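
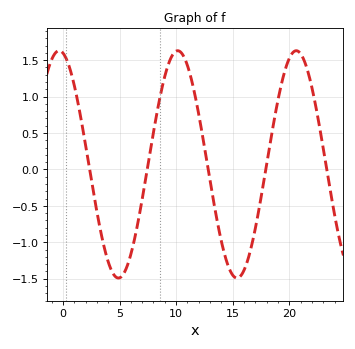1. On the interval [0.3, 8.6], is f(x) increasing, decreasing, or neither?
neither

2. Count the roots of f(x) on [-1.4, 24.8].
5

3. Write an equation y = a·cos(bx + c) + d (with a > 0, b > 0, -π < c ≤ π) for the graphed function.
y = 1.56cos(0.6x + 0.2) + 0.07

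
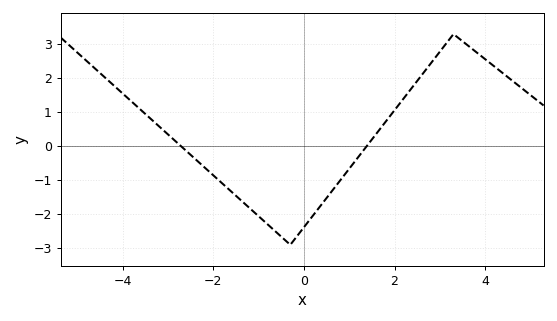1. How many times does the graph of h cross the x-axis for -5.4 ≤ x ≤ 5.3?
2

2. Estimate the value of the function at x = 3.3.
3.3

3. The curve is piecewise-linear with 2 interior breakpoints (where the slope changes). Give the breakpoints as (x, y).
(-0.3, -2.9); (3.3, 3.3)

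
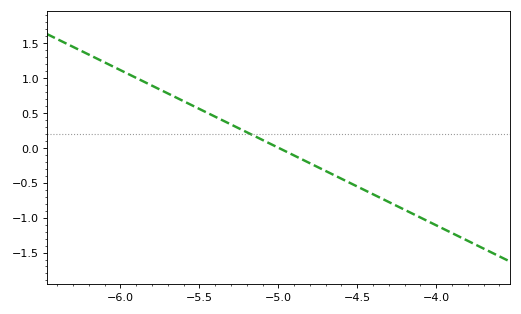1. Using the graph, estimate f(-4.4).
-0.65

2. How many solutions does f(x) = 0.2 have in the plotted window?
1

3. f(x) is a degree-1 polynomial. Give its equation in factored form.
y = -1.11(x + 5)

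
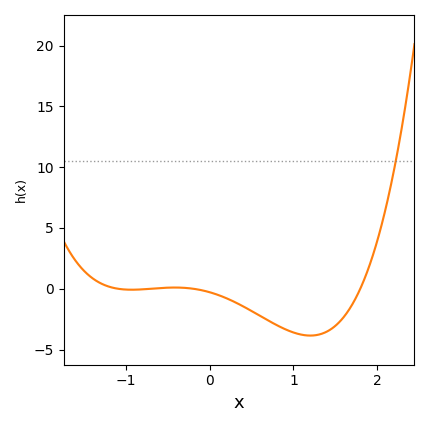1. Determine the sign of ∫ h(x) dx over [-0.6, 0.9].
negative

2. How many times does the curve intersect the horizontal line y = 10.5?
1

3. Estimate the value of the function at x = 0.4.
-1.5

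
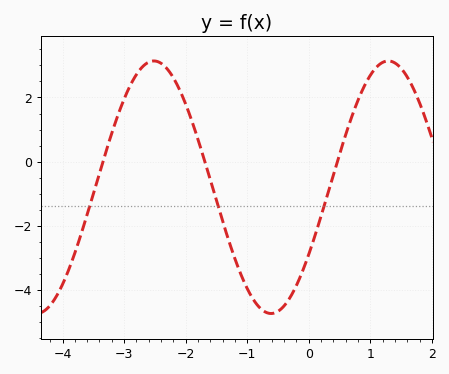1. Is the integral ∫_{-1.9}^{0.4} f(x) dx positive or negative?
negative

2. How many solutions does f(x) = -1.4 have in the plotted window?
3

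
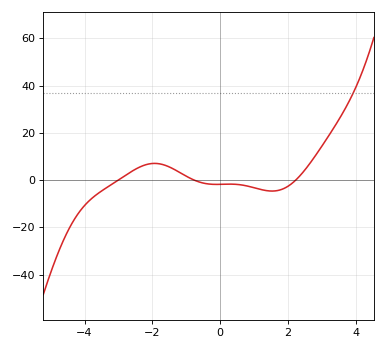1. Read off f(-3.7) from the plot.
-6.73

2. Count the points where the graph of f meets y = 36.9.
1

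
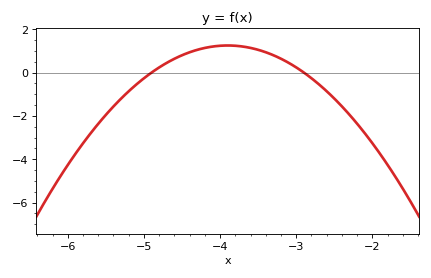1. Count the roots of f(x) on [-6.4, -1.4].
2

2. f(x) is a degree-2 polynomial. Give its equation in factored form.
y = -1.25(x + 4.9)(x + 2.9)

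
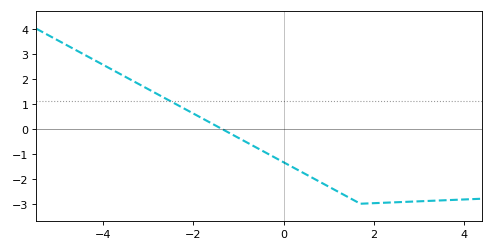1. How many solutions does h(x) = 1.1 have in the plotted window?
1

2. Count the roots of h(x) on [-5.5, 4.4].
1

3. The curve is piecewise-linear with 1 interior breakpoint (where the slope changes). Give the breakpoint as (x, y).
(1.7, -3)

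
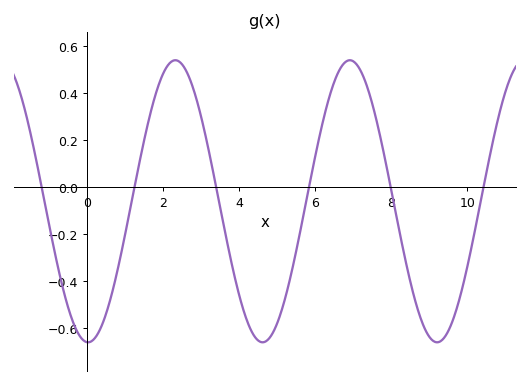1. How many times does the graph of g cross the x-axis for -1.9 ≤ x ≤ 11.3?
6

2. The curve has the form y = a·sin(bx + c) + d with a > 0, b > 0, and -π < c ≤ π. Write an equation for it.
y = 0.6sin(1.37x - 1.61) - 0.06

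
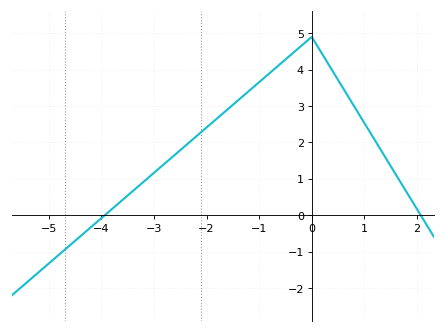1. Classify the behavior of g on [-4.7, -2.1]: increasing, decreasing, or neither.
increasing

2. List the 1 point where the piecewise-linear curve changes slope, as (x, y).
(0, 4.9)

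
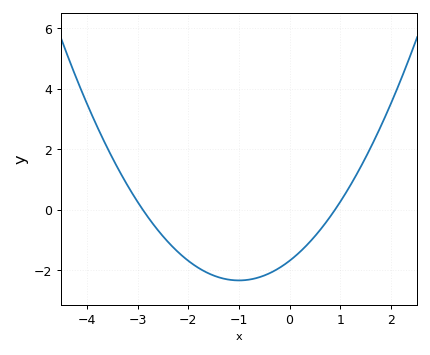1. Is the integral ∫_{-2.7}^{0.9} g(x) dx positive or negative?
negative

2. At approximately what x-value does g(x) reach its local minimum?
-1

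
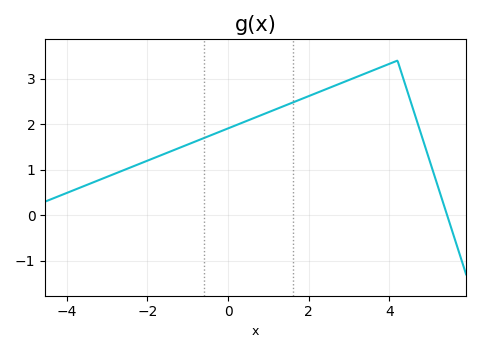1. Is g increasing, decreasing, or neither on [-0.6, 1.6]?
increasing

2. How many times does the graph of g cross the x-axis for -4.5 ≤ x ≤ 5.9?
1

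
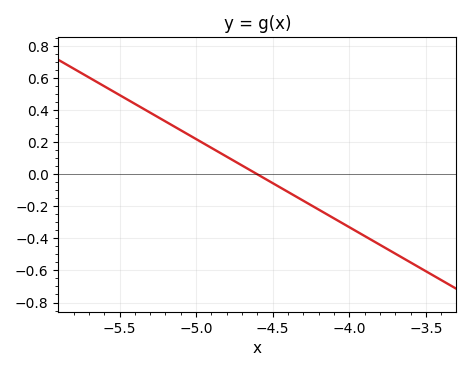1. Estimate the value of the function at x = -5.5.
0.495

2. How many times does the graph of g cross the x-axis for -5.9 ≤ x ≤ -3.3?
1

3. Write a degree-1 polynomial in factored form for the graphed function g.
y = -0.55(x + 4.6)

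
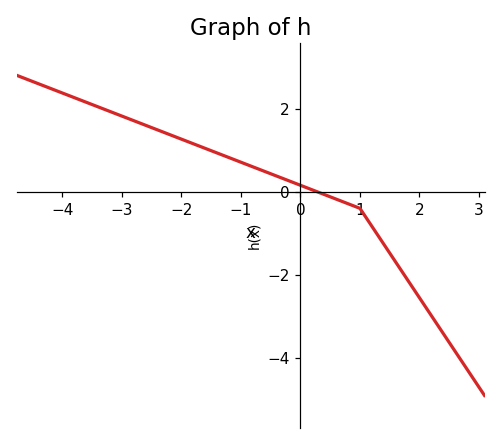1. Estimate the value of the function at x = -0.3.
0.4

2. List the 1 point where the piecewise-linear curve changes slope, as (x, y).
(1, -0.4)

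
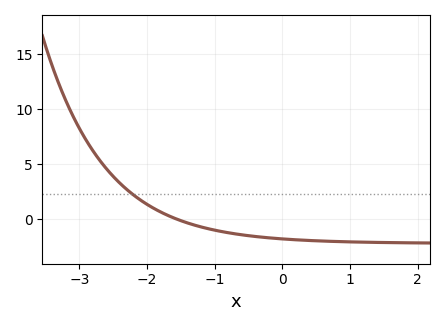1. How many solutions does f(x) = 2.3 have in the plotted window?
1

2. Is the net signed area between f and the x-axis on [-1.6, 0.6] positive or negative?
negative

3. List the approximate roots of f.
-1.56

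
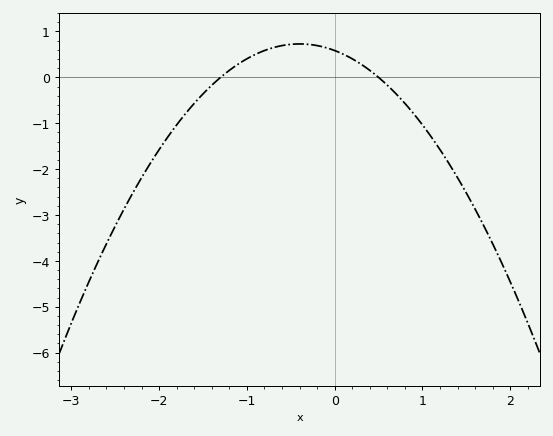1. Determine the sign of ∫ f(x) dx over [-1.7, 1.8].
negative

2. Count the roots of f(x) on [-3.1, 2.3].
2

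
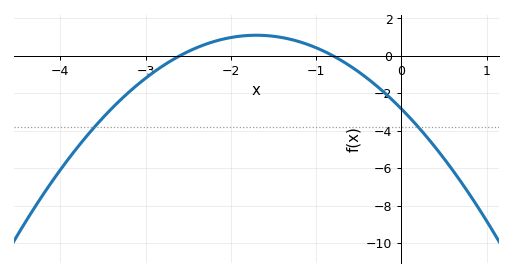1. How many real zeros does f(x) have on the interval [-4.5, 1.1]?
2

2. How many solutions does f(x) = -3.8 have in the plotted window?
2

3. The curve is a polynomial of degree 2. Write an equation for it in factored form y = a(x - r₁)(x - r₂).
y = -1.36(x + 2.6)(x + 0.8)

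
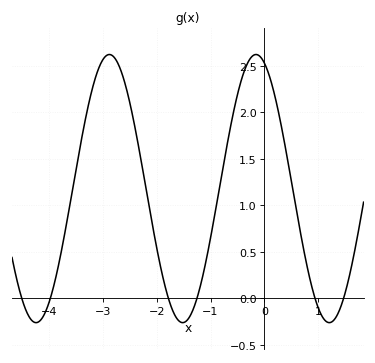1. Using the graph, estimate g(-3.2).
2.25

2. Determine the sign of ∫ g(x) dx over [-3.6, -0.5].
positive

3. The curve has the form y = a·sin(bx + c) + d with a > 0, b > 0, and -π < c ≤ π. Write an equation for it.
y = 1.44sin(2.3x + 1.9) + 1.18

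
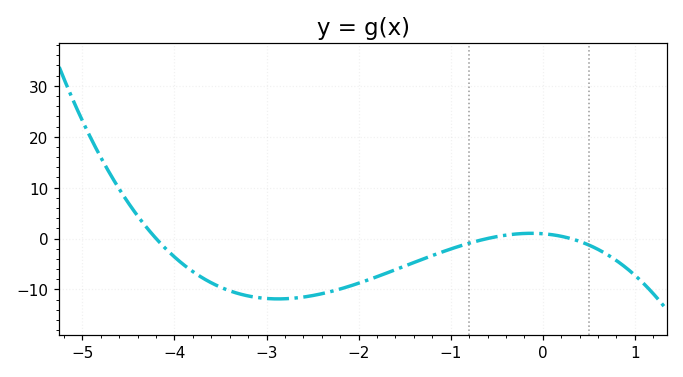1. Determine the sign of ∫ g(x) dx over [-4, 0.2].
negative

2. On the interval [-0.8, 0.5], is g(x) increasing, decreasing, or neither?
neither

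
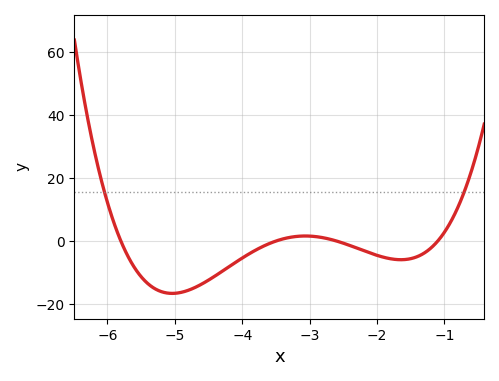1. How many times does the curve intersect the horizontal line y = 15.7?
2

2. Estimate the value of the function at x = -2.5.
0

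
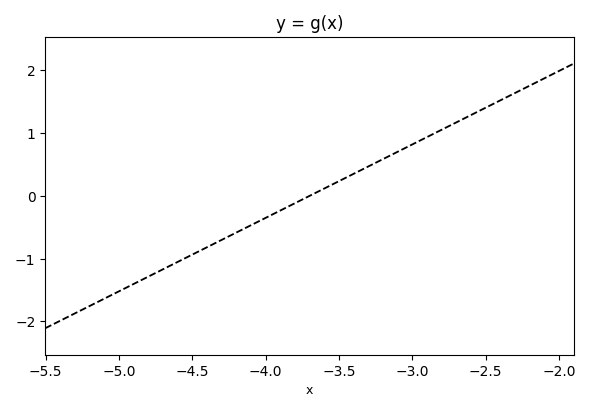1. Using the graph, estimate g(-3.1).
0.702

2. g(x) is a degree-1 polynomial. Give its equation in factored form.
y = 1.17(x + 3.7)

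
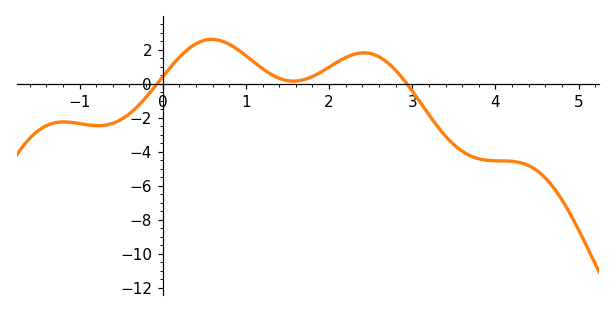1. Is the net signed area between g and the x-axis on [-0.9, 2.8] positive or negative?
positive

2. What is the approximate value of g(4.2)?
-4.6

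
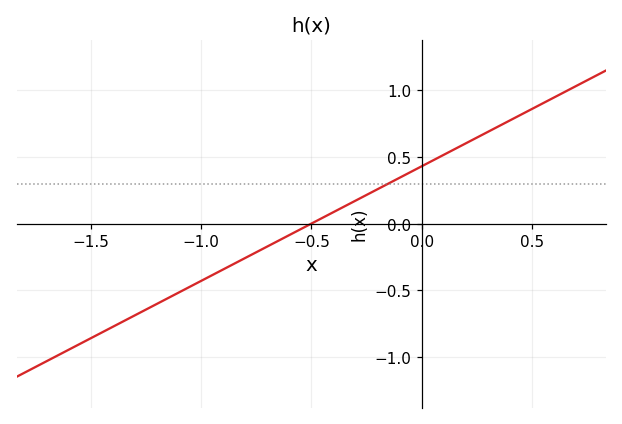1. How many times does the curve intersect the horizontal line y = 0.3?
1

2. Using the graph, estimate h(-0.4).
0.1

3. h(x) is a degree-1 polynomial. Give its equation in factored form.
y = 0.86(x + 0.5)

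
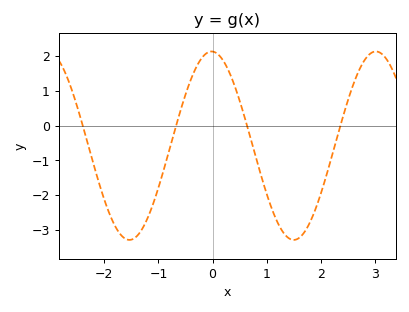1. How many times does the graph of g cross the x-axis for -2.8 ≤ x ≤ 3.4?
4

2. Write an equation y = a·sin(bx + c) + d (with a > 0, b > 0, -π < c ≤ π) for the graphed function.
y = 2.71sin(2.1x + 1.6) - 0.58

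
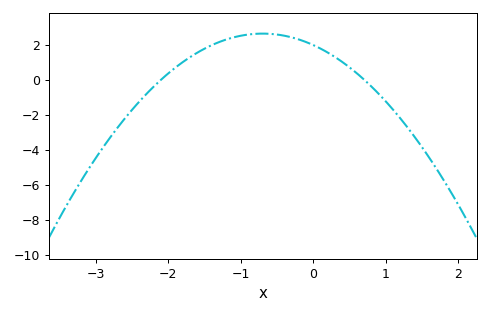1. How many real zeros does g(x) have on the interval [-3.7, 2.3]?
2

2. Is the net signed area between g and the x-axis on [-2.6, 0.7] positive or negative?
positive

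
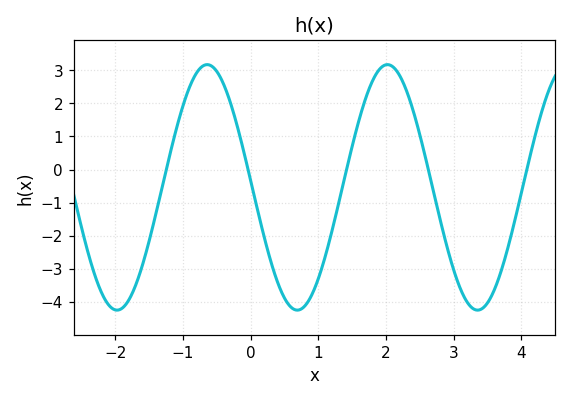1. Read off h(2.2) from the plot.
2.8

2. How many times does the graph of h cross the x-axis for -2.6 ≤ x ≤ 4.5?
5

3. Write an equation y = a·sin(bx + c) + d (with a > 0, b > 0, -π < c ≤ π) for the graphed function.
y = 3.71sin(2.4x + 3.1) - 0.54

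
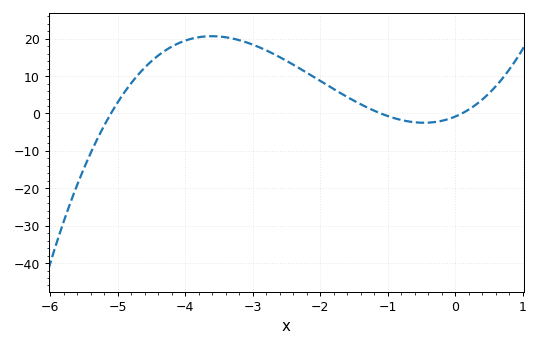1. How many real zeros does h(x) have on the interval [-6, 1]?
3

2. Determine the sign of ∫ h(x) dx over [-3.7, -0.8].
positive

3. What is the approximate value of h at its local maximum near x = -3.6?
20.7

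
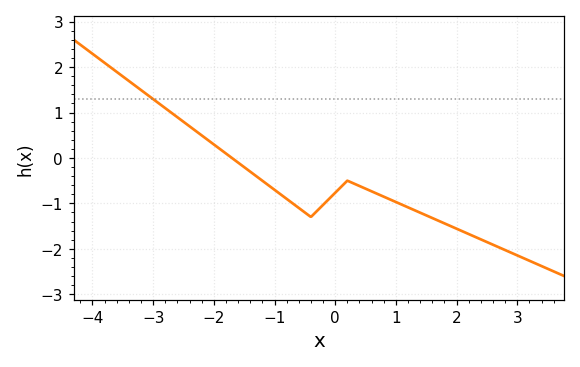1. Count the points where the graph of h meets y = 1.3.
1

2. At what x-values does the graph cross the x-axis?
-1.8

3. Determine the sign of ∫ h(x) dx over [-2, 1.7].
negative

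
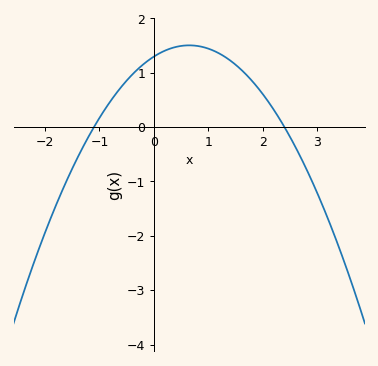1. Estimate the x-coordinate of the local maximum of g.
0.6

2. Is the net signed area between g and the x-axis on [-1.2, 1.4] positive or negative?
positive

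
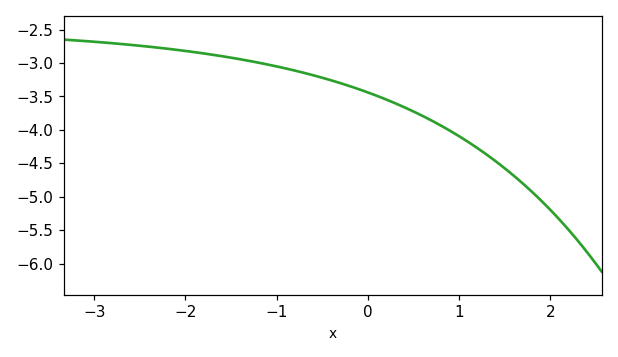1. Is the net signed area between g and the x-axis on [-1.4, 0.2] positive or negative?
negative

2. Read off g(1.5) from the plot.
-4.55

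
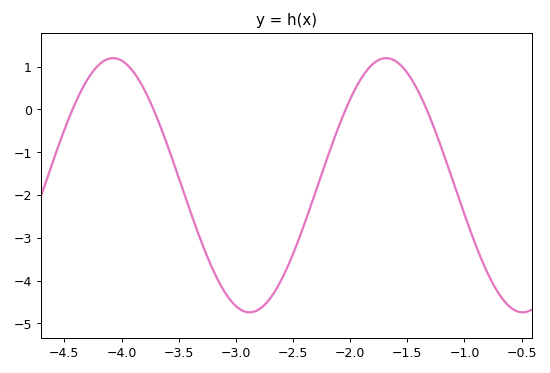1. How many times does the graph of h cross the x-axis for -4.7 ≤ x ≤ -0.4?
4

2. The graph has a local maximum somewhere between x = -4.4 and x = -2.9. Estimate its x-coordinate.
-4.07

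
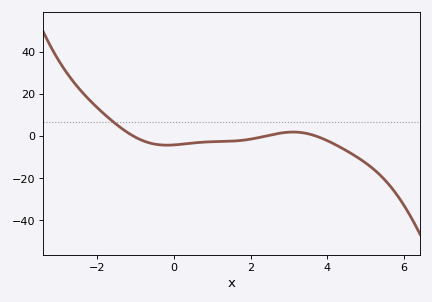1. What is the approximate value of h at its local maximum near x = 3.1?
1.9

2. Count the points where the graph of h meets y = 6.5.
1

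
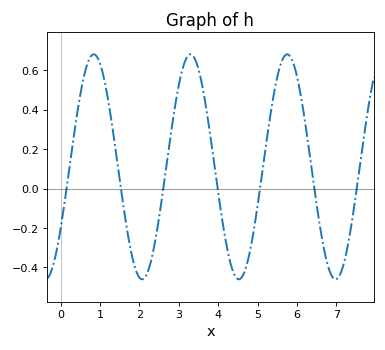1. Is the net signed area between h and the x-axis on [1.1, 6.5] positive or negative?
positive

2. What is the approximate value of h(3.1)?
0.62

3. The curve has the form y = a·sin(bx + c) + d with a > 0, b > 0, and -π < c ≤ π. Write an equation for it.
y = 0.57sin(2.6x - 0.58) + 0.11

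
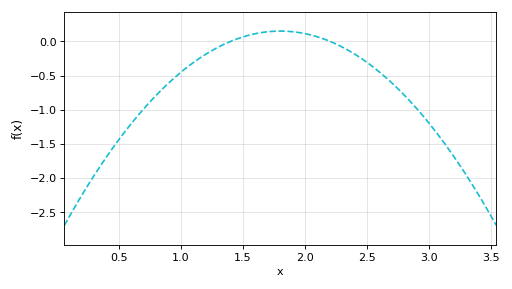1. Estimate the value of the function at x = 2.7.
-0.611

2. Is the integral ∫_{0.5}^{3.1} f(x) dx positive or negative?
negative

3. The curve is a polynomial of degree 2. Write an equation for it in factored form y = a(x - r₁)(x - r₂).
y = -0.94(x - 1.4)(x - 2.2)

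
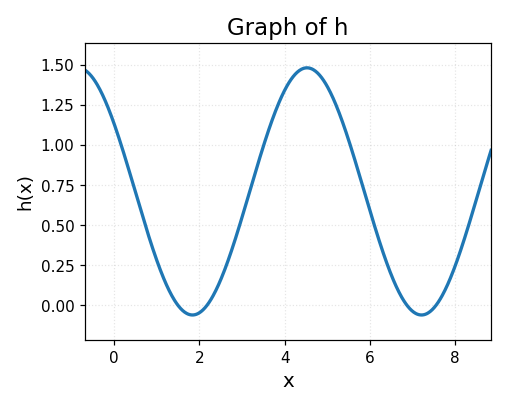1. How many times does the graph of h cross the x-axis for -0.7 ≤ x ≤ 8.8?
4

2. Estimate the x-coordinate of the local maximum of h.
4.52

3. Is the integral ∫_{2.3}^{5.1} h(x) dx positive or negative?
positive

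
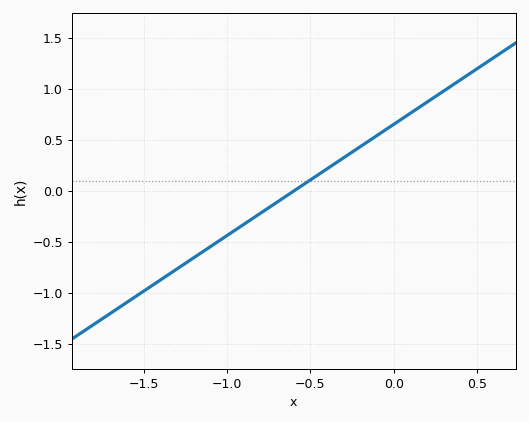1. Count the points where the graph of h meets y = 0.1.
1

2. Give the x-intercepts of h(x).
-0.6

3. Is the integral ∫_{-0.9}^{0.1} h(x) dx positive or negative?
positive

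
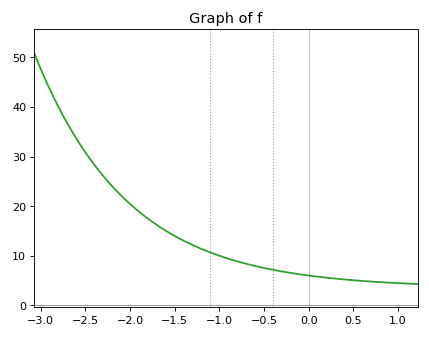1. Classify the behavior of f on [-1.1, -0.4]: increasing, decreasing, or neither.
decreasing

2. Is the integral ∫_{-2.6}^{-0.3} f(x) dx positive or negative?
positive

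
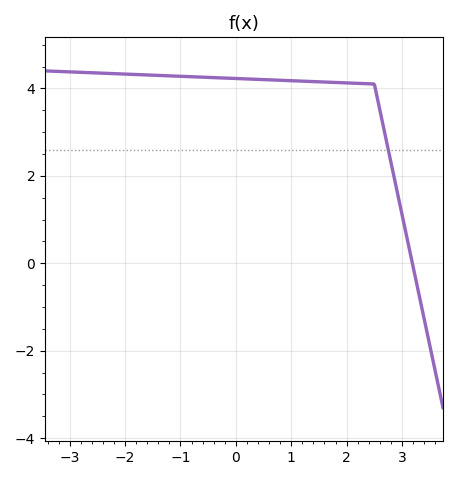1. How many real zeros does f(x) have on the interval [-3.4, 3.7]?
1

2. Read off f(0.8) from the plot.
4.19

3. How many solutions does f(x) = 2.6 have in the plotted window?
1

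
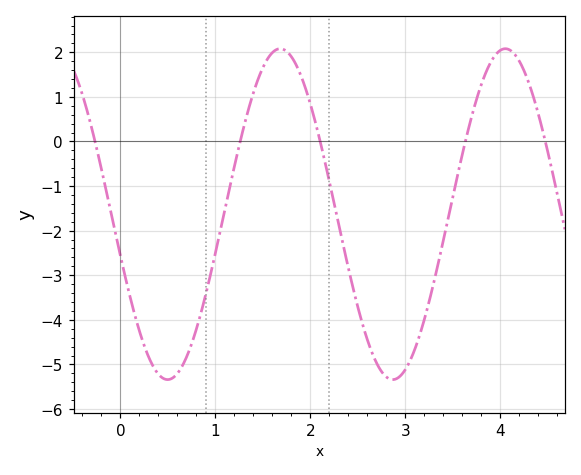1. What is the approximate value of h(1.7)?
2.1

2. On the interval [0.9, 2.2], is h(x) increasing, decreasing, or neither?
neither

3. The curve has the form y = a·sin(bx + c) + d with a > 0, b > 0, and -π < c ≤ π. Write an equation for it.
y = 3.71sin(2.6x - 2.9) - 1.63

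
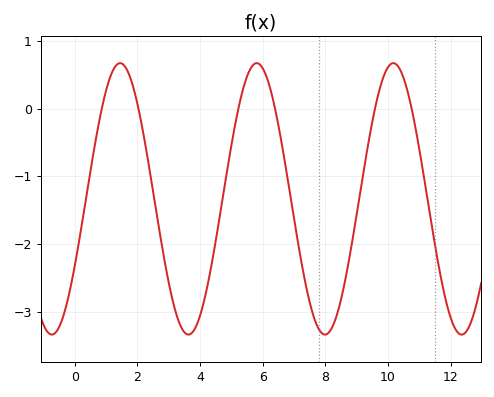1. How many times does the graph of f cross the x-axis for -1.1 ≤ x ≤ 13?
6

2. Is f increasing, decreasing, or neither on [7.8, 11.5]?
neither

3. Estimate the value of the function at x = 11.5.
-2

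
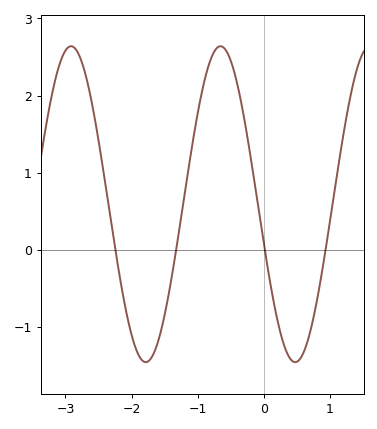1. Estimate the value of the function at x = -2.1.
-0.726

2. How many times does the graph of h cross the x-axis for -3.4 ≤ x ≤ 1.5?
4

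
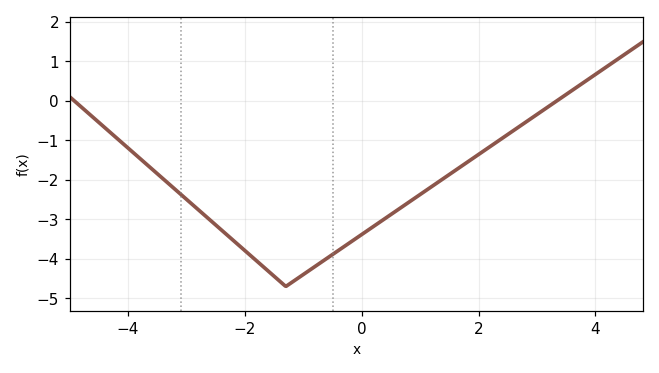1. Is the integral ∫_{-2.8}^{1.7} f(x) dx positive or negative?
negative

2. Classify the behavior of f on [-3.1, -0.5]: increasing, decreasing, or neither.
neither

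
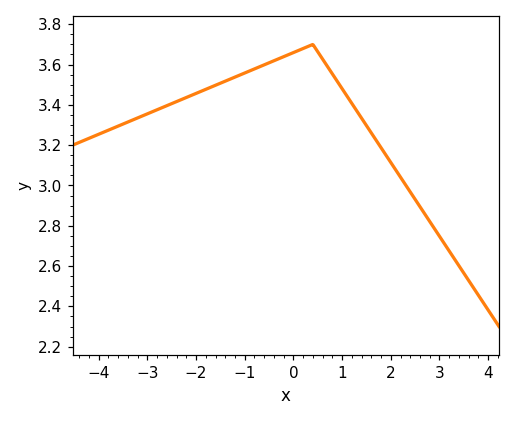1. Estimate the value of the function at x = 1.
3.48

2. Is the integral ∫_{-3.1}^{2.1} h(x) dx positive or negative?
positive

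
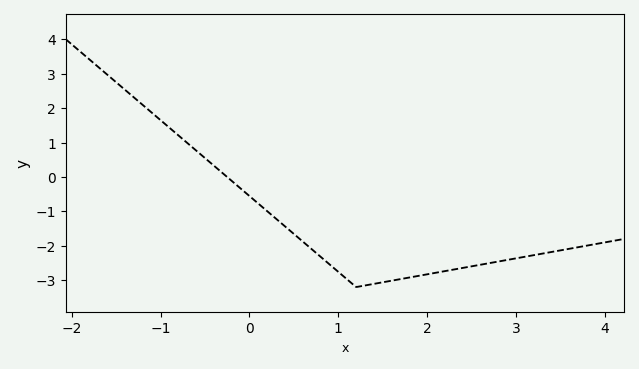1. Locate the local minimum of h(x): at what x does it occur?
1.2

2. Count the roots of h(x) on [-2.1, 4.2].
1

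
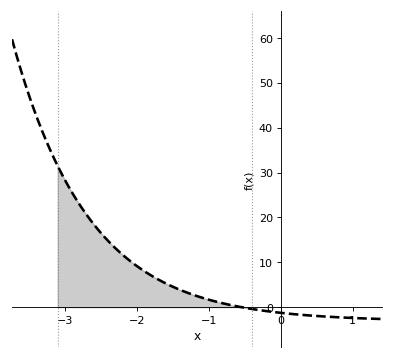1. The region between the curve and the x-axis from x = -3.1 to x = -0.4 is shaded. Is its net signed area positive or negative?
positive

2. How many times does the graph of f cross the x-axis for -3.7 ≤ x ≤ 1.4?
1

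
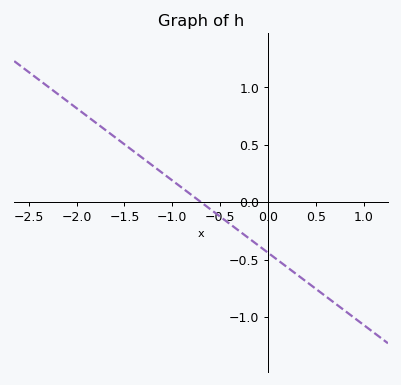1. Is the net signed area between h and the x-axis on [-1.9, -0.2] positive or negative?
positive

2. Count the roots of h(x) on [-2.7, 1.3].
1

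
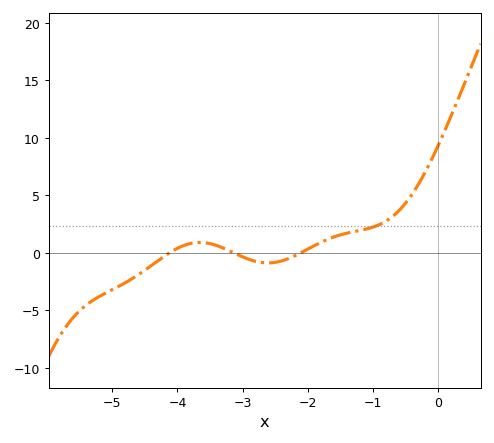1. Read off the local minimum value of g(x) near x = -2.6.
-0.872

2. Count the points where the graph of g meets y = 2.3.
1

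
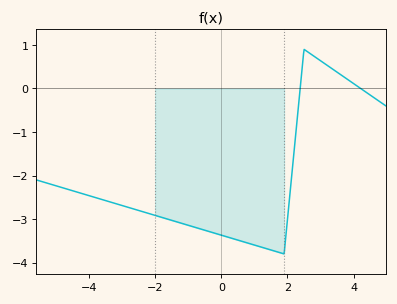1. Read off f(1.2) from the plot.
-3.6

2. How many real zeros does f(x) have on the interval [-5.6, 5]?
2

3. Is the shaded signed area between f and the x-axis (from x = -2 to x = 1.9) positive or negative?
negative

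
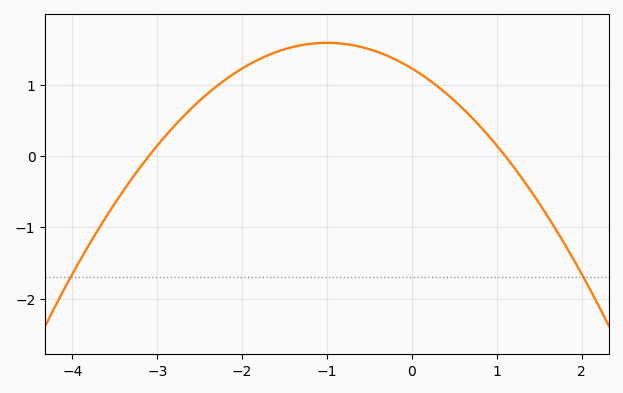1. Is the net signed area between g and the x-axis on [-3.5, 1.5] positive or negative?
positive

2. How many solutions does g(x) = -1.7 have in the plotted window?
2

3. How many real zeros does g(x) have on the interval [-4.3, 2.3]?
2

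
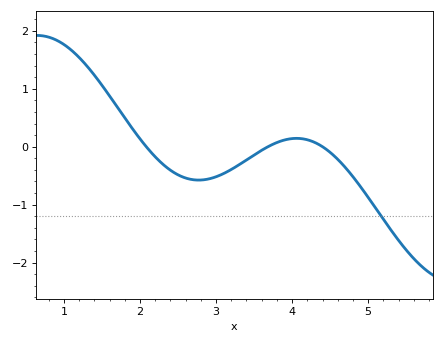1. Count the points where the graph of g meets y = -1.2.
1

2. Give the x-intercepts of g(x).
2.08, 3.68, 4.4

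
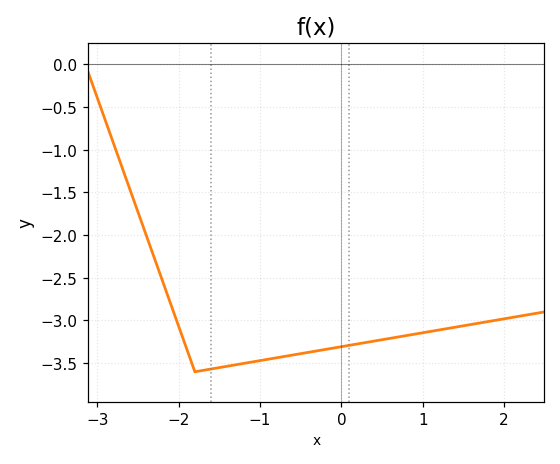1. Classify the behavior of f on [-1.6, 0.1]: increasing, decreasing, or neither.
increasing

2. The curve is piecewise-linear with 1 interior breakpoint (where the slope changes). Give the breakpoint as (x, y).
(-1.8, -3.6)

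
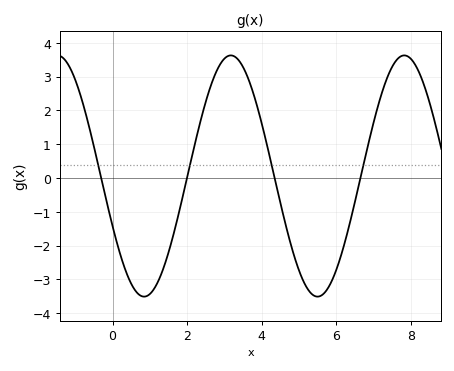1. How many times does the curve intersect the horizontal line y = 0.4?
4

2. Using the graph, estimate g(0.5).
-3.13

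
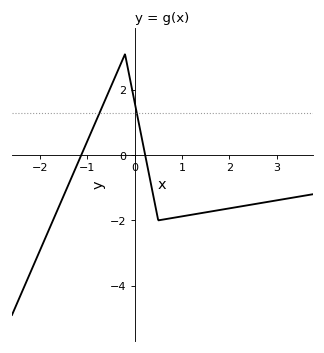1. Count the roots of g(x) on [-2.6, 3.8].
2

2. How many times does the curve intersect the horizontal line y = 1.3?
2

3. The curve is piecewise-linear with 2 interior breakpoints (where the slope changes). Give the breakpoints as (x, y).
(-0.2, 3.1); (0.5, -2)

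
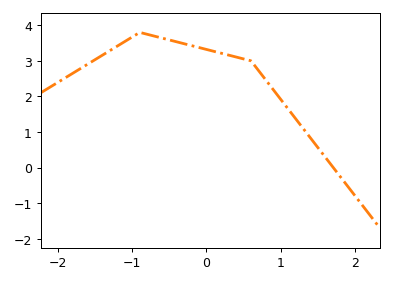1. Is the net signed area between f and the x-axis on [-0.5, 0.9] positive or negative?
positive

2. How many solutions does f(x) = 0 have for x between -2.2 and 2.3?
1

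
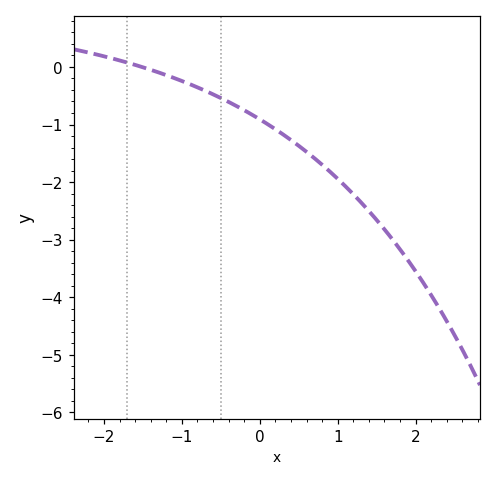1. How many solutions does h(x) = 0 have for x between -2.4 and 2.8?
1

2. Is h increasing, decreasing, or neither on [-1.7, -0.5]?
decreasing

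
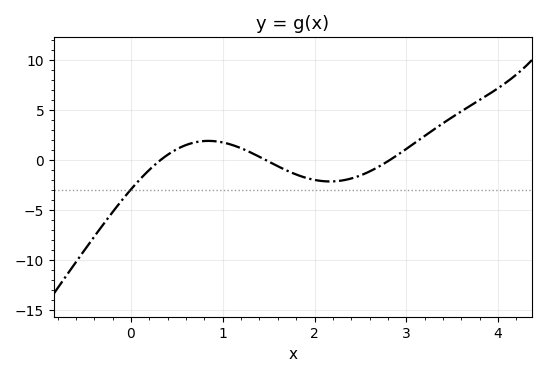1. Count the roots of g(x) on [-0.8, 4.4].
3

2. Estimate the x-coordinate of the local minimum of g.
2.2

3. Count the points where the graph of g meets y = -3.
1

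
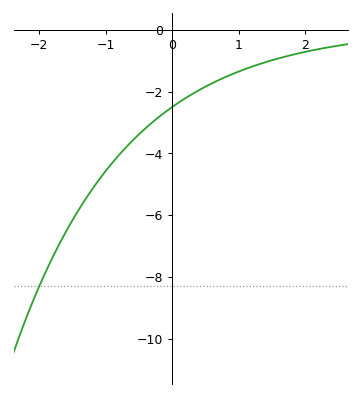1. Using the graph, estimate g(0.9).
-1.44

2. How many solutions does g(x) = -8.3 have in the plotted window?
1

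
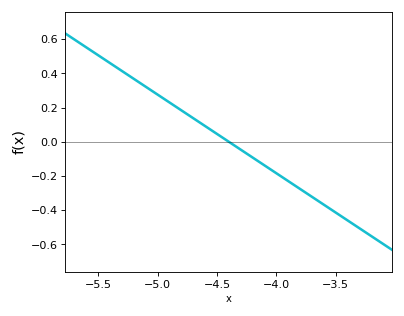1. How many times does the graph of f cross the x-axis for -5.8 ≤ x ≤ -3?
1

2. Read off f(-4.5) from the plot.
0.046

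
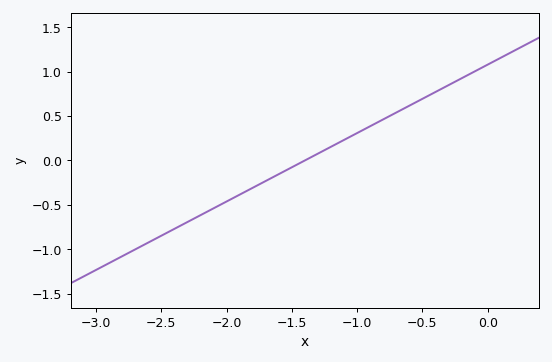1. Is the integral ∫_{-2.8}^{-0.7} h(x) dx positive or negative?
negative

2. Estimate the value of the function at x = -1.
0.308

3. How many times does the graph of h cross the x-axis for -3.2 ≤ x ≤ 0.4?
1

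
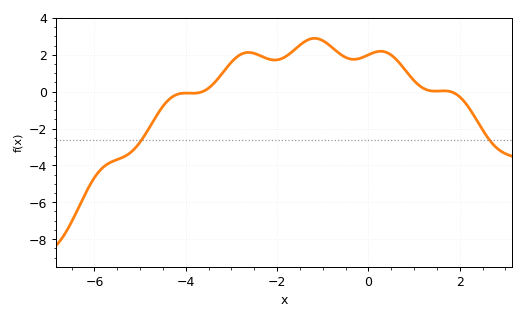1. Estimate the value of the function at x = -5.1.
-3.04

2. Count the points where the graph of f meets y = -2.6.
2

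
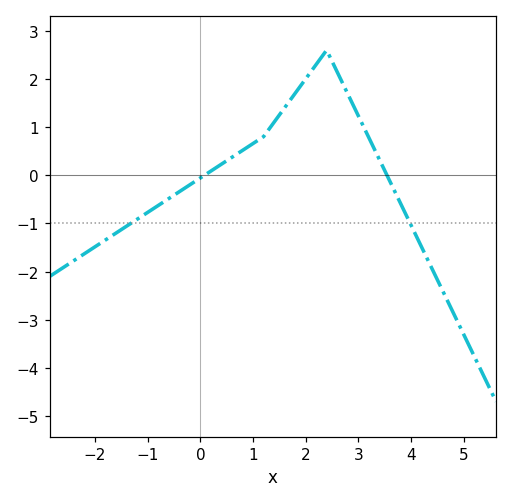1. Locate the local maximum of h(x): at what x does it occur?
2.4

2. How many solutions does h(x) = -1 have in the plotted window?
2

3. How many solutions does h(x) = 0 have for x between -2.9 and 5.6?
2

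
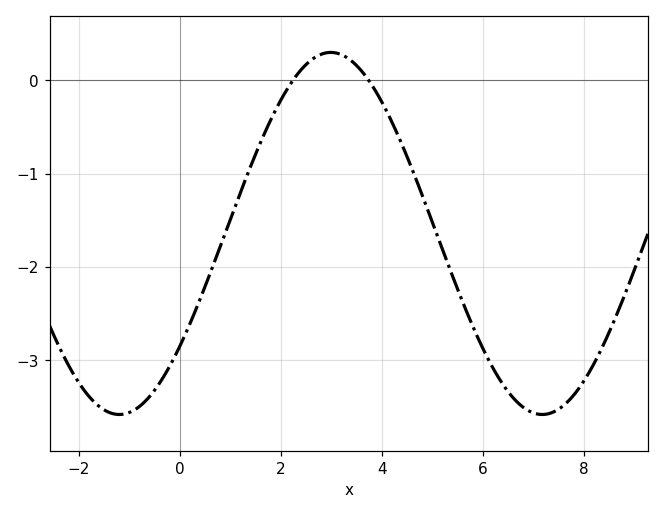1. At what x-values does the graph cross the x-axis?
2.2, 3.8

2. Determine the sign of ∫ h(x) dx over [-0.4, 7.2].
negative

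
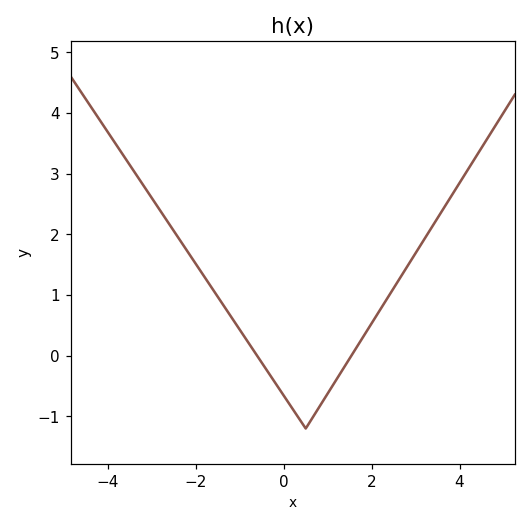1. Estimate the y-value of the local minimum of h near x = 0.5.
-1.2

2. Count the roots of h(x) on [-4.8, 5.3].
2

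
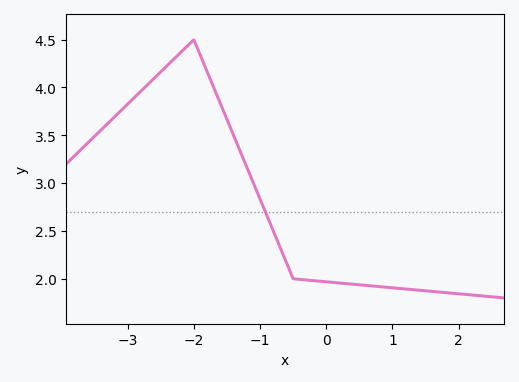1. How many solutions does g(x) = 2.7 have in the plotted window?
1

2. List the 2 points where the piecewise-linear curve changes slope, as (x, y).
(-2, 4.5); (-0.5, 2)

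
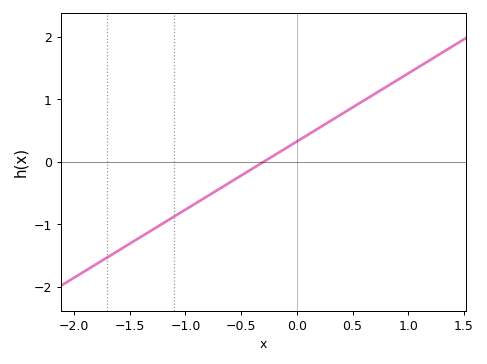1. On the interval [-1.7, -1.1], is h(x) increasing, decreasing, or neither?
increasing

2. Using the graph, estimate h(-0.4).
-0.109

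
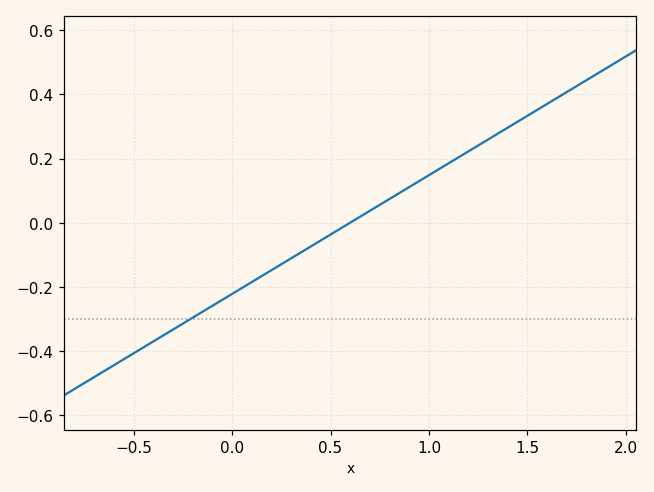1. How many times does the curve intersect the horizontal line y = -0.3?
1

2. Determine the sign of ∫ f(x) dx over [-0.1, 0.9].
negative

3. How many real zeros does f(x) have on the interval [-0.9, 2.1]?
1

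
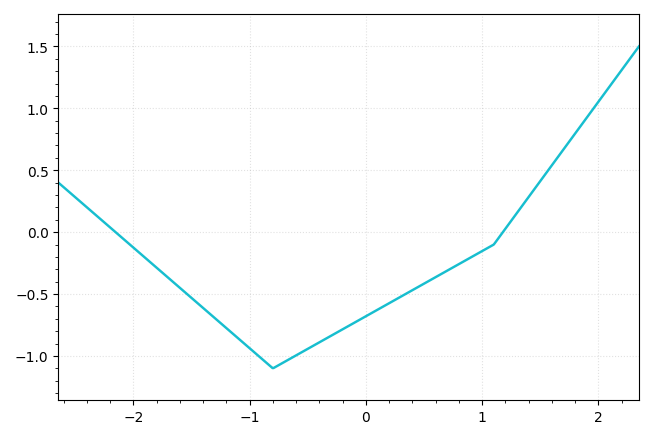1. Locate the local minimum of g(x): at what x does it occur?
-0.8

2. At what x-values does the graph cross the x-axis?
-2.2, 1.2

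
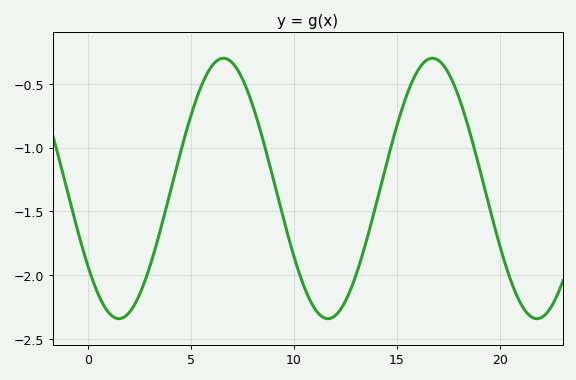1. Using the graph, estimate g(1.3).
-2.33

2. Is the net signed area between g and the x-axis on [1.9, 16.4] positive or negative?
negative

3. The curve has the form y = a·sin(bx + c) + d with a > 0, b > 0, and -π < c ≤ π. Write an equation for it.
y = 1.02sin(0.62x - 2.51) - 1.32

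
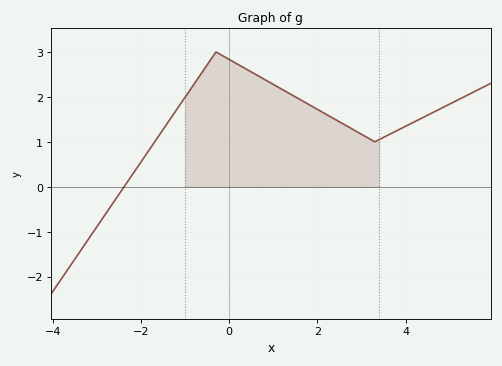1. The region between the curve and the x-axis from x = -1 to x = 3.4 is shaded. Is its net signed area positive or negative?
positive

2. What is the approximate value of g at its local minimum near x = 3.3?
1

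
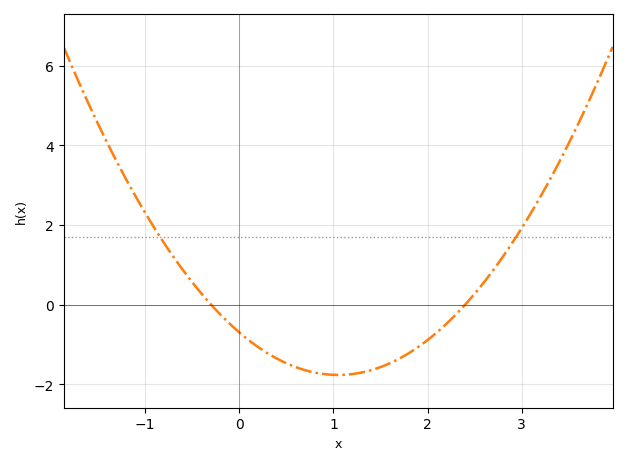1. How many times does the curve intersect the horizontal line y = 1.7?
2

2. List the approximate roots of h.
-0.3, 2.4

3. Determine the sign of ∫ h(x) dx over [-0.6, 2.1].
negative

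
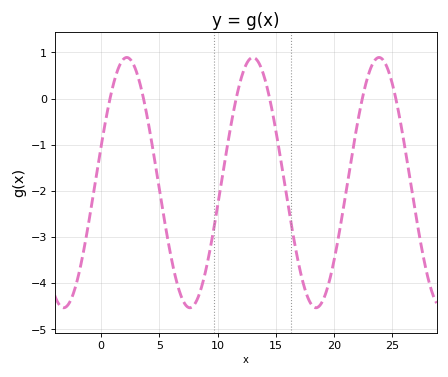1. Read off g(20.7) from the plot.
-2.5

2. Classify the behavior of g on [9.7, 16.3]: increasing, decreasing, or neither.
neither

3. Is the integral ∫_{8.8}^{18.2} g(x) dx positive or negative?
negative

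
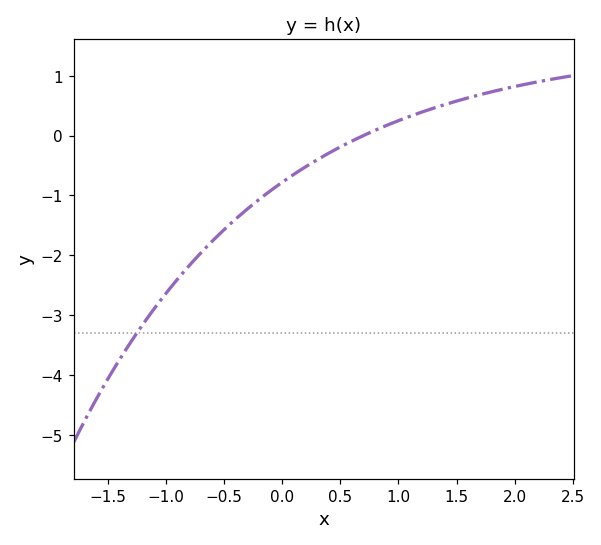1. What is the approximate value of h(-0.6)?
-1.76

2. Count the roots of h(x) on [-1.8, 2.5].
1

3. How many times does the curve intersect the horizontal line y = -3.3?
1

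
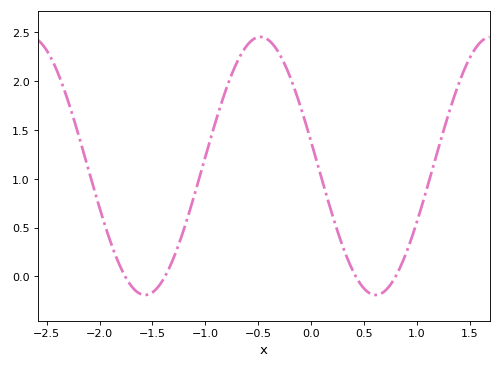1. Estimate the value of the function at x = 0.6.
-0.2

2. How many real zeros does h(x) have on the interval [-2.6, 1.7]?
4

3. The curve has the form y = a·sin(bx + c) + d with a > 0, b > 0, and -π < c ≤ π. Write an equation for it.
y = 1.32sin(2.9x + 3) + 1.13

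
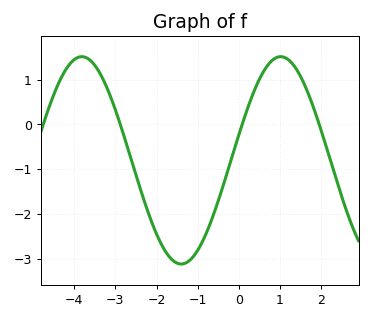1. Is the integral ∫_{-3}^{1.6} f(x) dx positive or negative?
negative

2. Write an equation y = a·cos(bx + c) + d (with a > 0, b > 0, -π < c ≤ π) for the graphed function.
y = 2.31cos(1.3x - 1.32) - 0.8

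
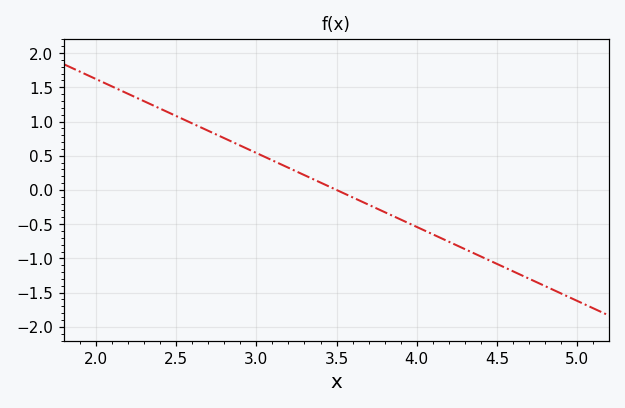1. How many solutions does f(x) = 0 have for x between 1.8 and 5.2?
1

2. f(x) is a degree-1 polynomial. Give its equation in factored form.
y = -1.08(x - 3.5)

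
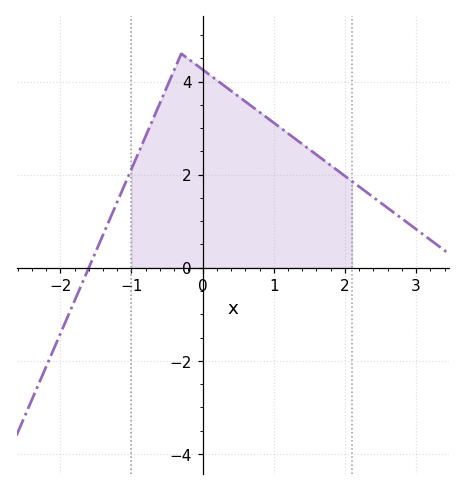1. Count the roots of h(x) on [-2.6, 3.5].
1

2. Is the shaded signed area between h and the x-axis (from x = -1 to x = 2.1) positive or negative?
positive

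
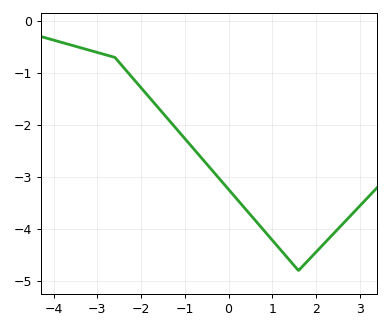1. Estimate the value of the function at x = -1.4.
-1.87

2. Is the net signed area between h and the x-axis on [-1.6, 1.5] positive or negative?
negative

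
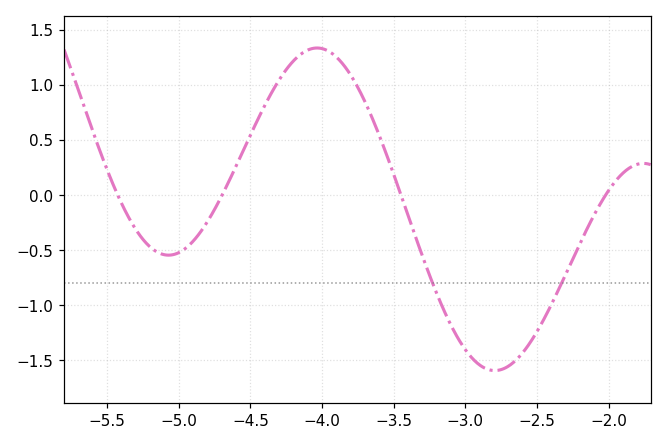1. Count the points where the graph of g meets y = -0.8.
2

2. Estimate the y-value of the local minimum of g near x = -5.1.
-0.55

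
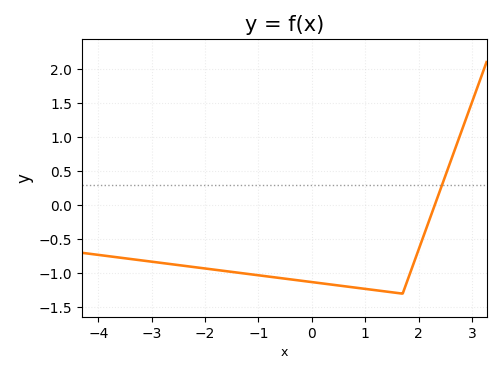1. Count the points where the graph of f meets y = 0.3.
1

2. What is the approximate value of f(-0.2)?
-1.1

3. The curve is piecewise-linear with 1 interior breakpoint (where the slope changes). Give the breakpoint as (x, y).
(1.7, -1.3)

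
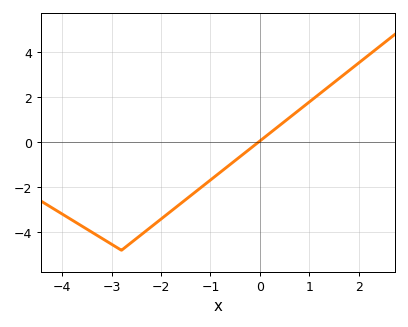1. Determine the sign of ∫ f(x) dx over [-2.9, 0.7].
negative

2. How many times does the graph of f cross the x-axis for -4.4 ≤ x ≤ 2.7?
1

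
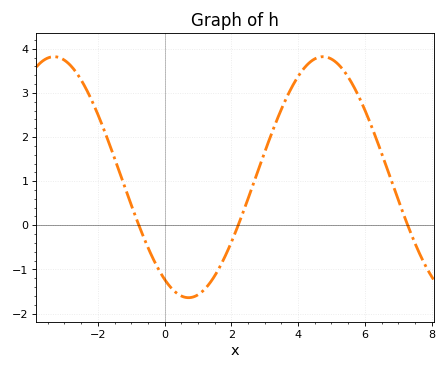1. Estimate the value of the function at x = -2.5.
3.3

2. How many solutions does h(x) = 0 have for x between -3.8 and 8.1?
3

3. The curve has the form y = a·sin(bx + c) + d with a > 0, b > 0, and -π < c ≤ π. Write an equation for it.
y = 2.73sin(0.78x - 2.1) + 1.09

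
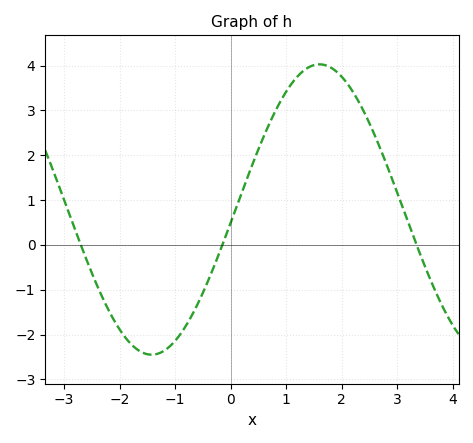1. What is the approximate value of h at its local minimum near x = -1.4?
-2.45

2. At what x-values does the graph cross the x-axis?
-2.7, -0.15, 3.34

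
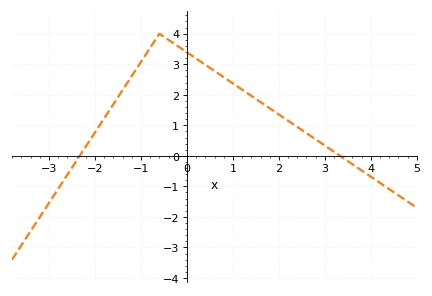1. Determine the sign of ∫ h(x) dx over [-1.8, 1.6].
positive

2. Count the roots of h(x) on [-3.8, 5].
2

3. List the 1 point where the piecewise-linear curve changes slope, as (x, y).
(-0.6, 4)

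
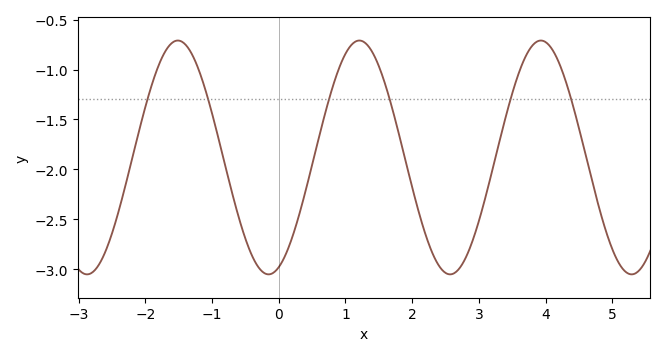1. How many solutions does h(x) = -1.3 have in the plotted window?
6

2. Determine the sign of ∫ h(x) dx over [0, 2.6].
negative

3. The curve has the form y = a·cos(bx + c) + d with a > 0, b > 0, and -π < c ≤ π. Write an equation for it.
y = 1.17cos(2.3x - 2.8) - 1.88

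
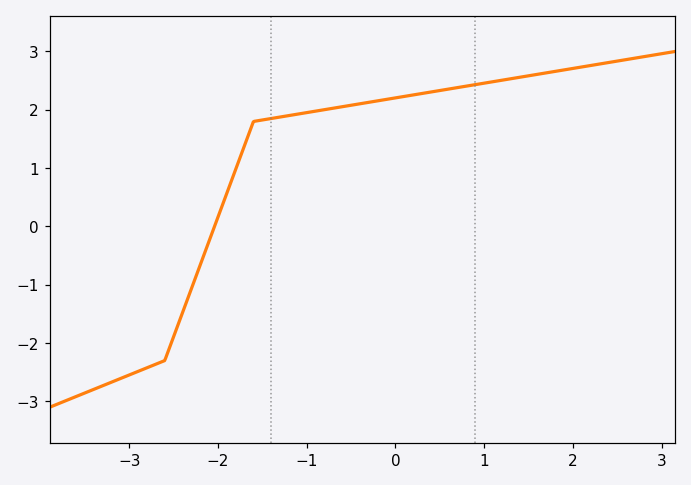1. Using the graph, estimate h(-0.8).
2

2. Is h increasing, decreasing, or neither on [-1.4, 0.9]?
increasing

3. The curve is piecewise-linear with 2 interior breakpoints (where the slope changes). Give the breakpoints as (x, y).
(-2.6, -2.3); (-1.6, 1.8)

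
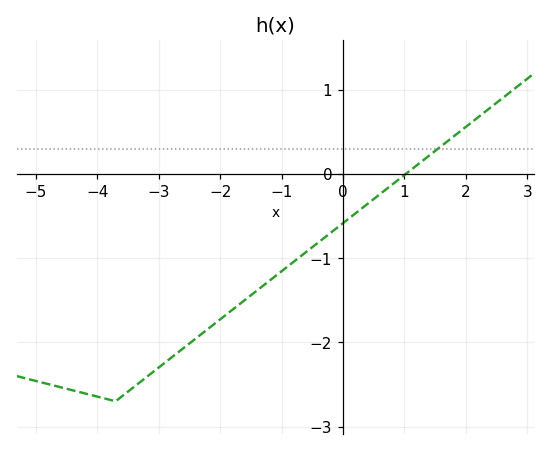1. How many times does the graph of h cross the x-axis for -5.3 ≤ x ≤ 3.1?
1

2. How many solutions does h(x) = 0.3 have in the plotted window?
1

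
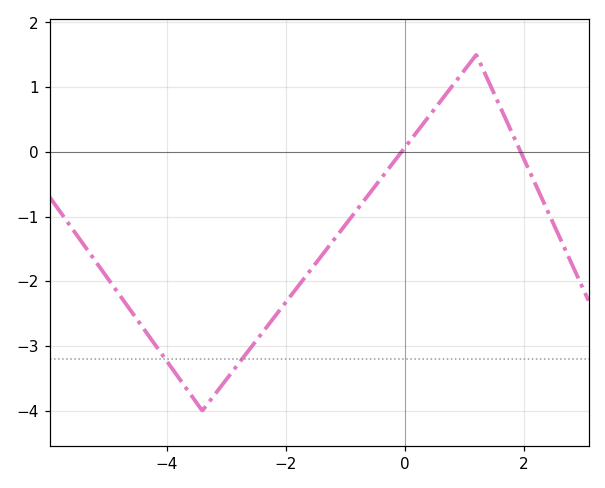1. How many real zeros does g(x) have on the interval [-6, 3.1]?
2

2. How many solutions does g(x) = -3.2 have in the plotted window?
2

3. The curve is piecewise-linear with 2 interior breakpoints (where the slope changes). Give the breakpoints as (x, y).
(-3.4, -4); (1.2, 1.5)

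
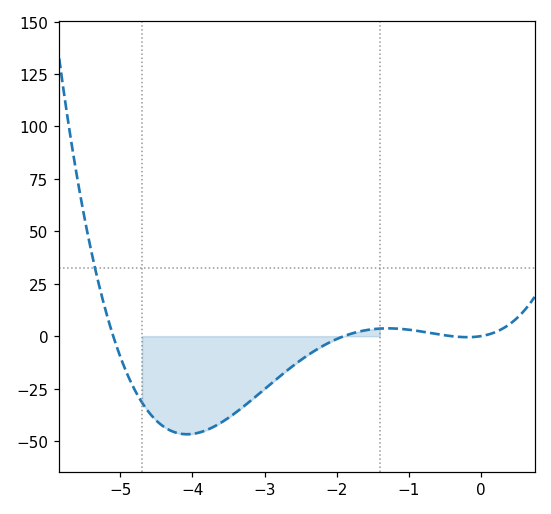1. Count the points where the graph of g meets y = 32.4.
1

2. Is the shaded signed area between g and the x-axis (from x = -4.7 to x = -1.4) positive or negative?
negative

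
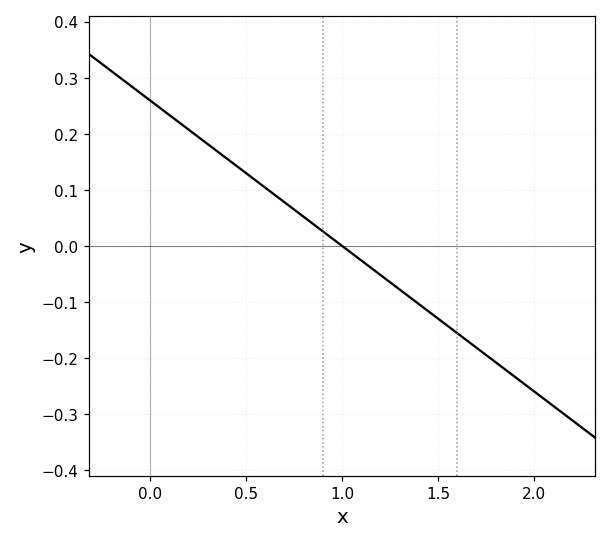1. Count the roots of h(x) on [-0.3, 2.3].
1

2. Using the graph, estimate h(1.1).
-0.03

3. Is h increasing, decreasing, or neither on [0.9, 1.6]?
decreasing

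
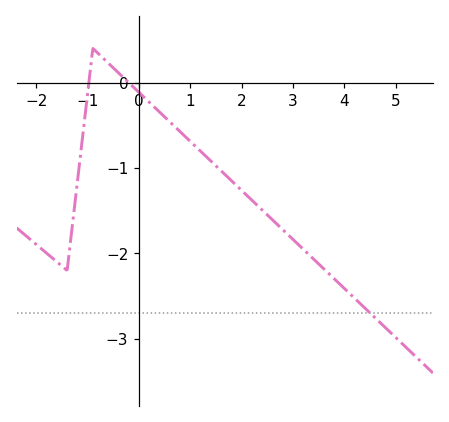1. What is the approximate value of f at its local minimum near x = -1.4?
-2.2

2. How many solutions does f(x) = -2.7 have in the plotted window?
1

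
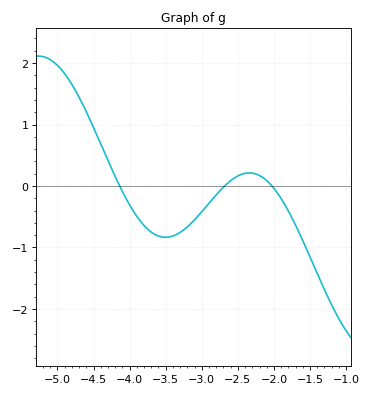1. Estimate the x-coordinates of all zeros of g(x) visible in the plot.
-4.14, -2.68, -2.03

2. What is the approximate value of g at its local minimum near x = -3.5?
-0.834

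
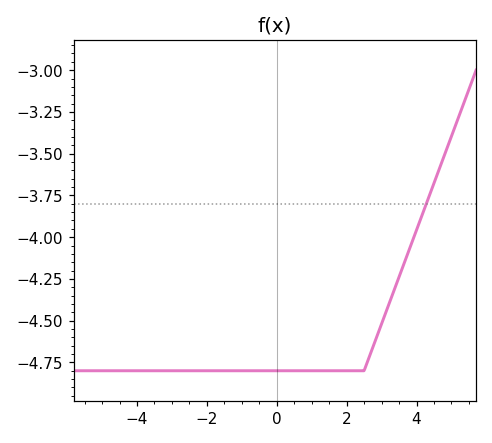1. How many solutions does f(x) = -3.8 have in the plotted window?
1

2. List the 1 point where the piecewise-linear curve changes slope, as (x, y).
(2.5, -4.8)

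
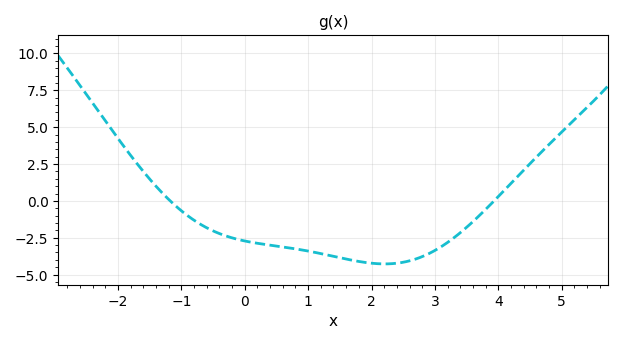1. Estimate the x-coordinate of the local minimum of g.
2.2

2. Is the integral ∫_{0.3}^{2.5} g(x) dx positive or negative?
negative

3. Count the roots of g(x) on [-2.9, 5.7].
2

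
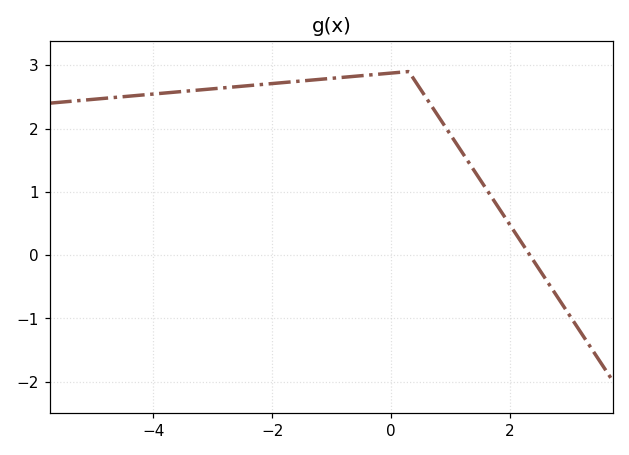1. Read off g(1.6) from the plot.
1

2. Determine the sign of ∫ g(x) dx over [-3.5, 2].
positive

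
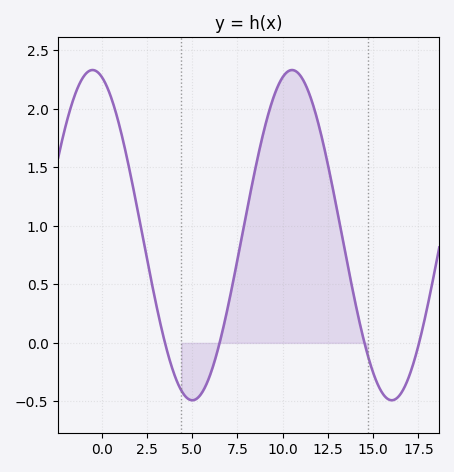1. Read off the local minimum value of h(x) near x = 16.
-0.5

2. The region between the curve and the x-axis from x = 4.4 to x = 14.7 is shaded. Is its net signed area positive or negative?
positive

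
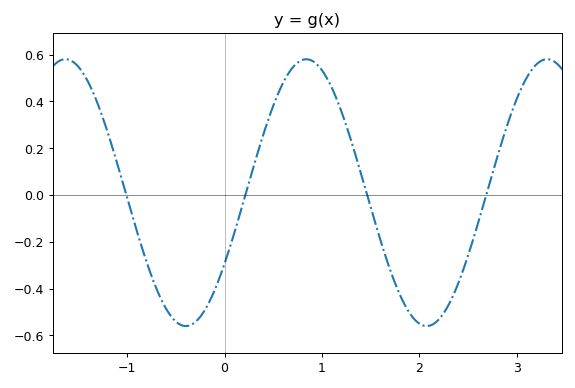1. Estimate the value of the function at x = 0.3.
0.12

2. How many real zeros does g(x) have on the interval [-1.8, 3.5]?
4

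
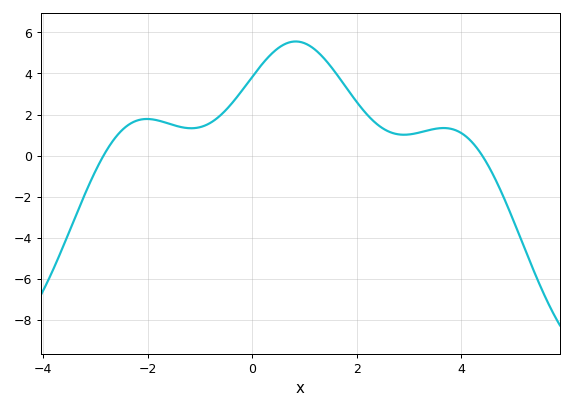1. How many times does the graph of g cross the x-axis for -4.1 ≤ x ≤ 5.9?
2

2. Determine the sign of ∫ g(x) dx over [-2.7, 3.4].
positive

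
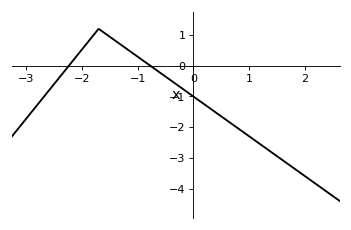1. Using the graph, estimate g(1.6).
-3.08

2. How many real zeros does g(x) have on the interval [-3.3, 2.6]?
2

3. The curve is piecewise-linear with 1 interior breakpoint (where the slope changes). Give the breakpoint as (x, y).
(-1.7, 1.2)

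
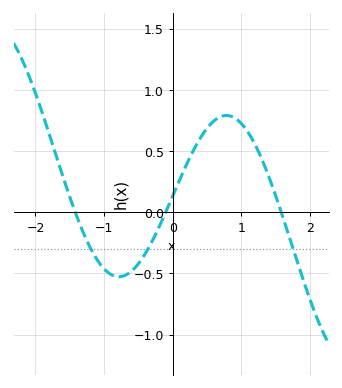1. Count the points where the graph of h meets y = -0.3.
3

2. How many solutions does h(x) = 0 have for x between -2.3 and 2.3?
3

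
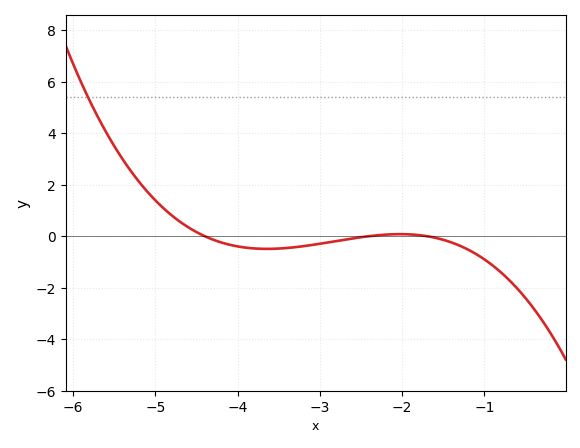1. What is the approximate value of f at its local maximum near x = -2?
0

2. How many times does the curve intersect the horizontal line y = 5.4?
1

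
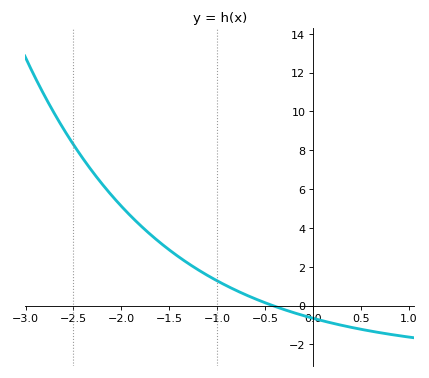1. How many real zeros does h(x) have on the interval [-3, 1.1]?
1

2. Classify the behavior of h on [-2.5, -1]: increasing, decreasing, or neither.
decreasing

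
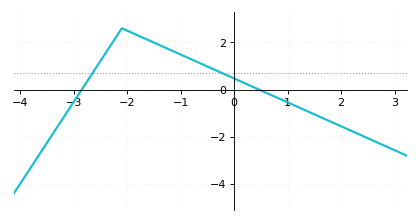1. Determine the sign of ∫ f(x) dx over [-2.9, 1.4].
positive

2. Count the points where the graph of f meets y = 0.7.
2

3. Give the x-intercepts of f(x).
-2.9, 0.5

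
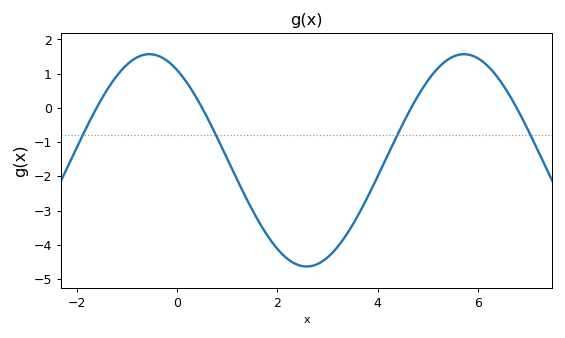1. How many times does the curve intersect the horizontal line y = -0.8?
4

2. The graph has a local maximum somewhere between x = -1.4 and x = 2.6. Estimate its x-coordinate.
-0.6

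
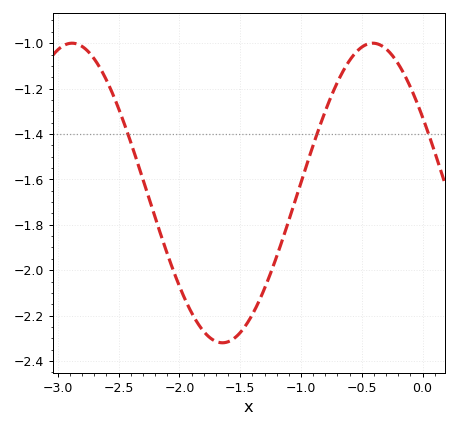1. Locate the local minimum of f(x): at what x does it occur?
-1.65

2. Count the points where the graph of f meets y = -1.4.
3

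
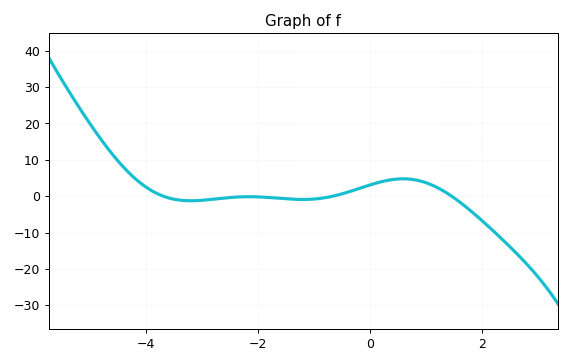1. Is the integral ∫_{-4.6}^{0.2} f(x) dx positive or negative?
positive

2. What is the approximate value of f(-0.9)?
-0.64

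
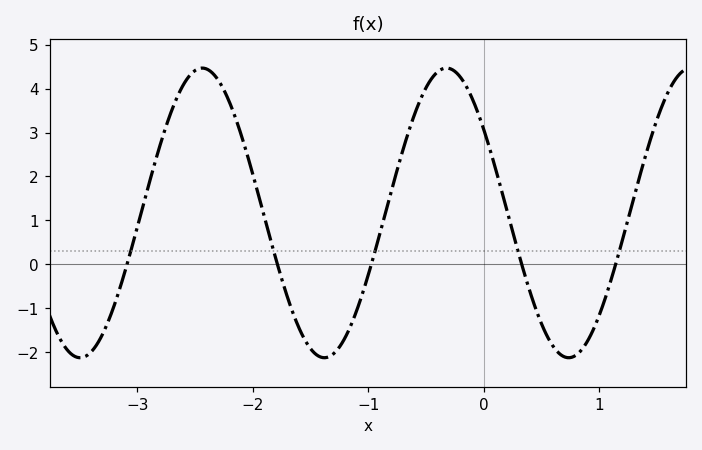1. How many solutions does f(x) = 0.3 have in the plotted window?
5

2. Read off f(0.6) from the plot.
-1.87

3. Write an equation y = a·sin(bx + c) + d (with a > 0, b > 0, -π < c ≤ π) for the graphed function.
y = 3.3sin(2.97x + 2.53) + 1.17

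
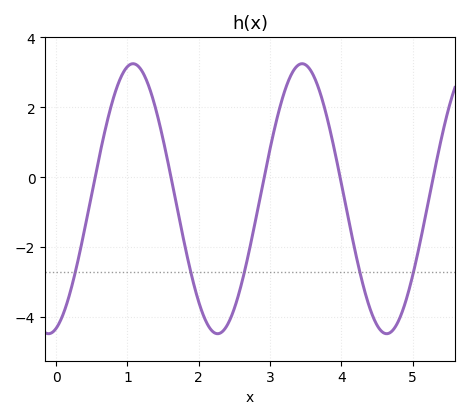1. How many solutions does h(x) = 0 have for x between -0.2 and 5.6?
5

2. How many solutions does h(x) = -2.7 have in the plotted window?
5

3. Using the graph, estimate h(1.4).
1.94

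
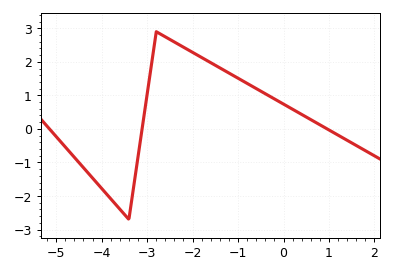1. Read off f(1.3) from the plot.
-0.3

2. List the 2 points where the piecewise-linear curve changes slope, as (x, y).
(-3.4, -2.7); (-2.8, 2.9)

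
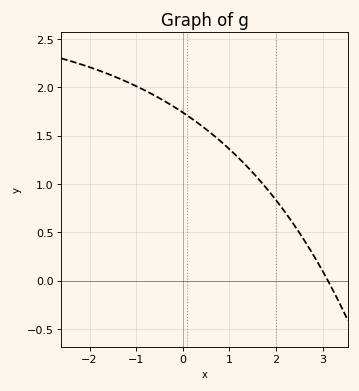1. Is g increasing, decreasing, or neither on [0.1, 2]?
decreasing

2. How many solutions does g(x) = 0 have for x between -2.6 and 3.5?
1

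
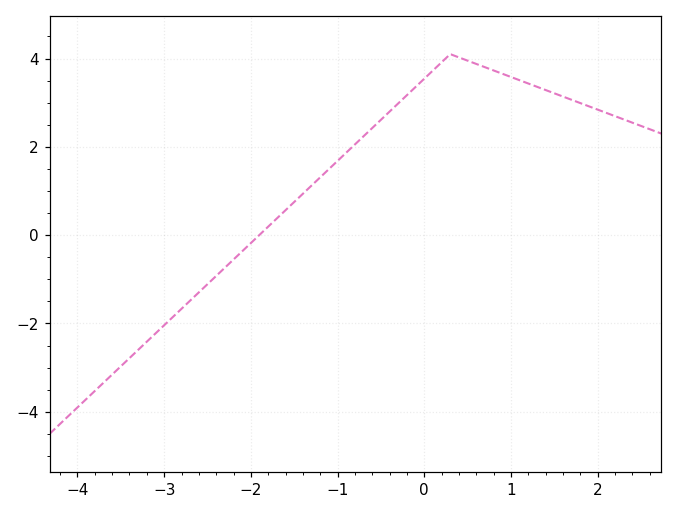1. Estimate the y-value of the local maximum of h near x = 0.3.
4.1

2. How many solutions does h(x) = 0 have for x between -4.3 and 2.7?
1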